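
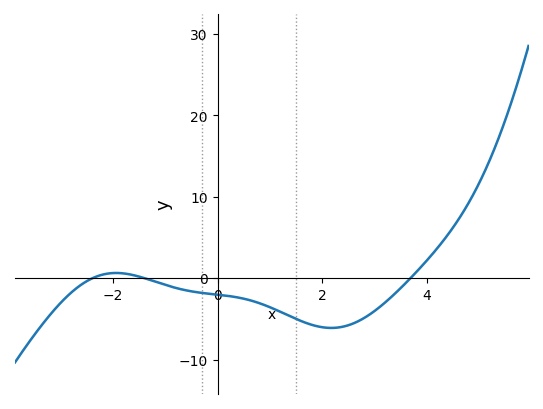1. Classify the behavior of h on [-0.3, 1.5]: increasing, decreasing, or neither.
decreasing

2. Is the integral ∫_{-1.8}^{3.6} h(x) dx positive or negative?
negative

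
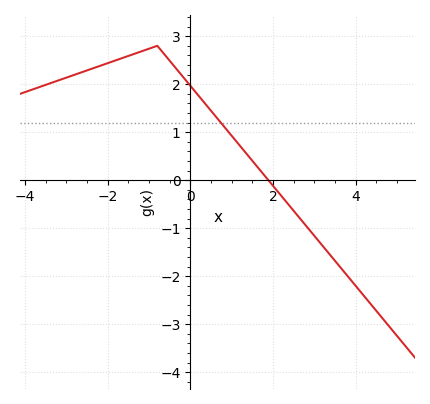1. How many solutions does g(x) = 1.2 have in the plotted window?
1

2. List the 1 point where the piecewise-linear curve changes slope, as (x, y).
(-0.8, 2.8)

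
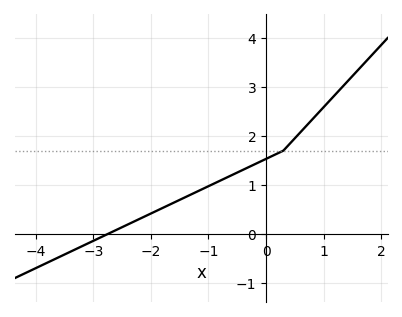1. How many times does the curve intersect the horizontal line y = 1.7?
1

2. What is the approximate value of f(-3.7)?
-0.533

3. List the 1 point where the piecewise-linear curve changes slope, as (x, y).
(0.3, 1.7)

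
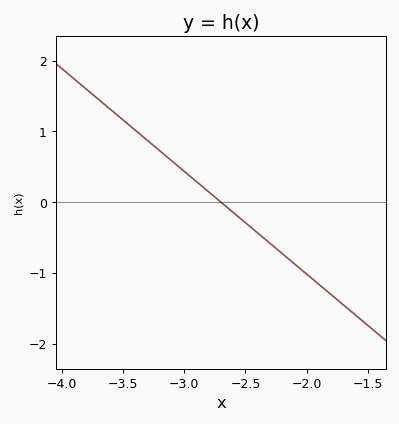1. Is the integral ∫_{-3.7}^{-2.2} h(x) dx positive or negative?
positive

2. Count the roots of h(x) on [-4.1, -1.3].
1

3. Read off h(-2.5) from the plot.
-0.29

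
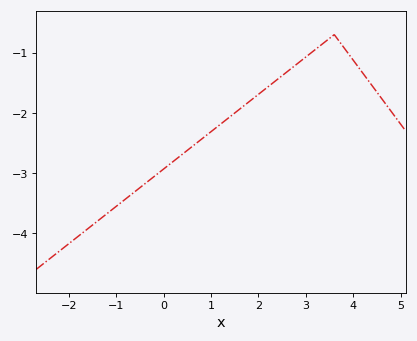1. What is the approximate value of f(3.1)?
-1.01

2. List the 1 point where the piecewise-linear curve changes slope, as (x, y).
(3.6, -0.7)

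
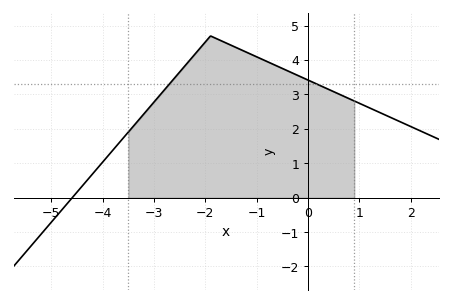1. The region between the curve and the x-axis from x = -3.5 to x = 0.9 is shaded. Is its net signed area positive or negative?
positive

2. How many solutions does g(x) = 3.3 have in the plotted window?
2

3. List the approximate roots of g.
-4.6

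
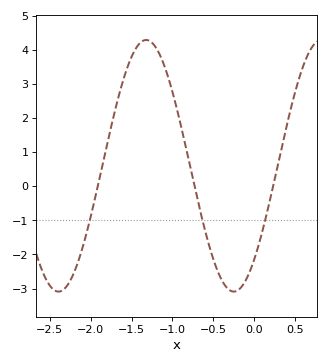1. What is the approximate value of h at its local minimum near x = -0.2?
-3.1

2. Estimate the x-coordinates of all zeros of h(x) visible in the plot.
-1.9, -0.75, 0.25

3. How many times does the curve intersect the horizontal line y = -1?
3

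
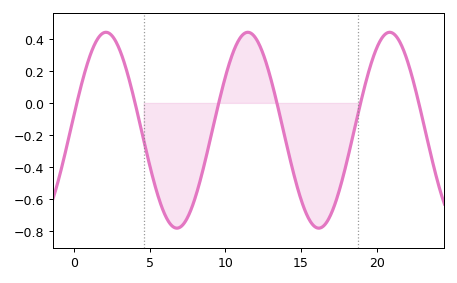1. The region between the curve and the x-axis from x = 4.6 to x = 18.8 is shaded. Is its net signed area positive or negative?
negative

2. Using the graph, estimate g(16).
-0.776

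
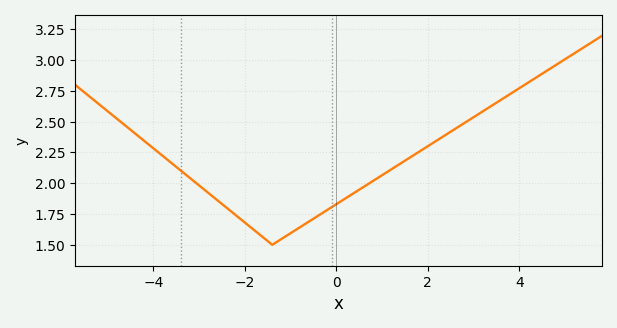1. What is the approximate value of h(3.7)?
2.7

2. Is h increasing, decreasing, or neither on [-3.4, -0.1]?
neither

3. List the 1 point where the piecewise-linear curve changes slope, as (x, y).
(-1.4, 1.5)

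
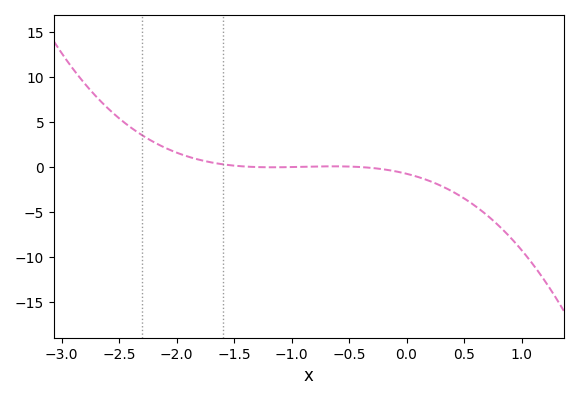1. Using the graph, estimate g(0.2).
-1.5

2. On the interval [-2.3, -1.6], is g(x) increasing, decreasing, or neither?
decreasing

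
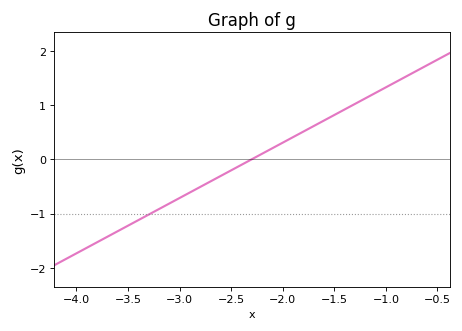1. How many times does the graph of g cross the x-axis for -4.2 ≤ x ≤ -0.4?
1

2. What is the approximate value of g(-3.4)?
-1.12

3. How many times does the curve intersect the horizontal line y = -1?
1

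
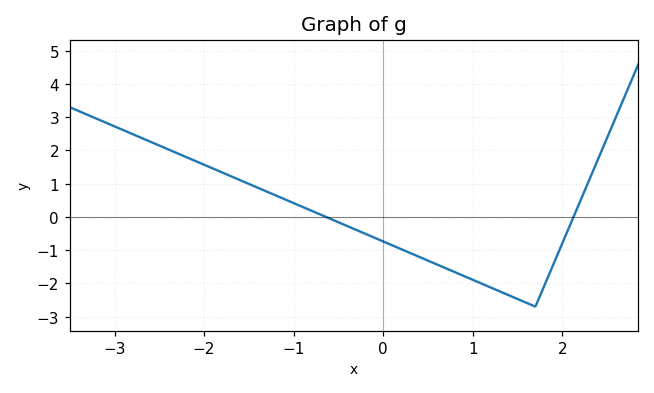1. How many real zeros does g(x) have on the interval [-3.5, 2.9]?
2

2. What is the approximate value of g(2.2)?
0.473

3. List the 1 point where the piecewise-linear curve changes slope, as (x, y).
(1.7, -2.7)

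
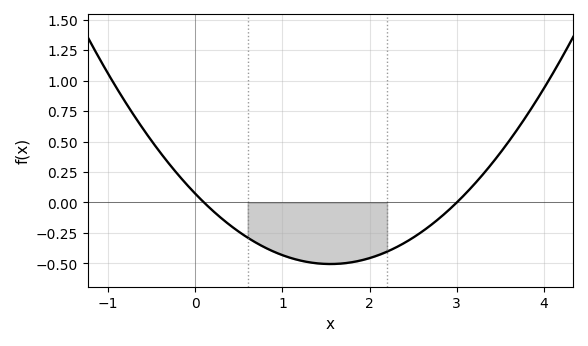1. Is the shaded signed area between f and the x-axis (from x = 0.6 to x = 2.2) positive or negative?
negative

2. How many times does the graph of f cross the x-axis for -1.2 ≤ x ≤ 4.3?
2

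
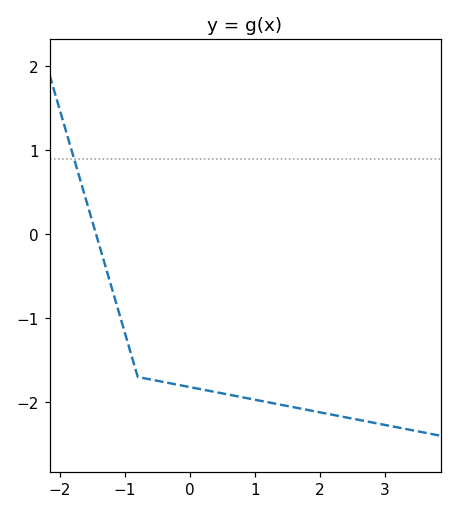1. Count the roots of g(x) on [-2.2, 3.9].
1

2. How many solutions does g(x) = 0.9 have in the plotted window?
1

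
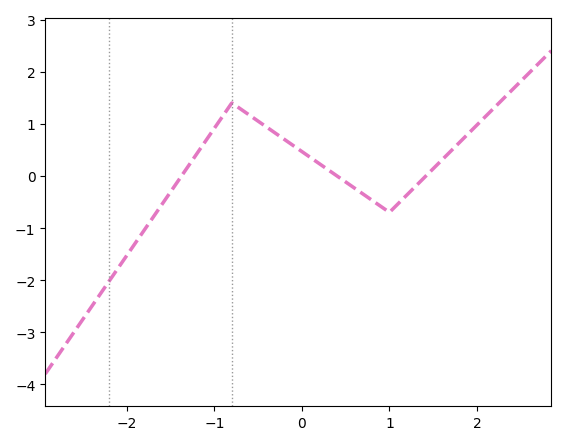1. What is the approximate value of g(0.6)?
-0.233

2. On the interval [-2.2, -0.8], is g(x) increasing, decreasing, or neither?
increasing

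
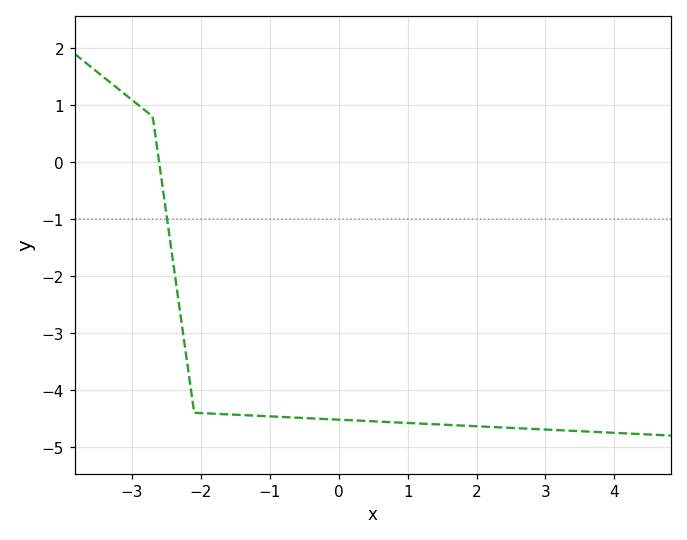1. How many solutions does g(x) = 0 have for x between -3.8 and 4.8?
1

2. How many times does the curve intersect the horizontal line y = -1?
1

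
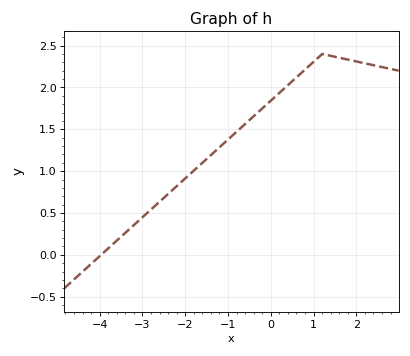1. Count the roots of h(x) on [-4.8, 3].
1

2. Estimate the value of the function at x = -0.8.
1.47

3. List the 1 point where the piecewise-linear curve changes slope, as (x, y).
(1.2, 2.4)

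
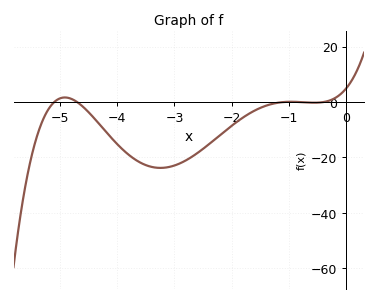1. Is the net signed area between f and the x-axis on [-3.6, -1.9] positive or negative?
negative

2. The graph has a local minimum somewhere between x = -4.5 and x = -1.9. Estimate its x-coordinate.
-3.2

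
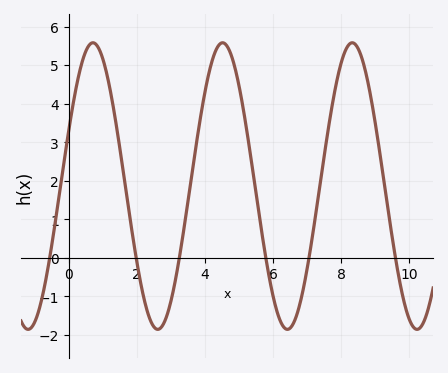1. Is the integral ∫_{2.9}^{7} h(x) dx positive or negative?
positive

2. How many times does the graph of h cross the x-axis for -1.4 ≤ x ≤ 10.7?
6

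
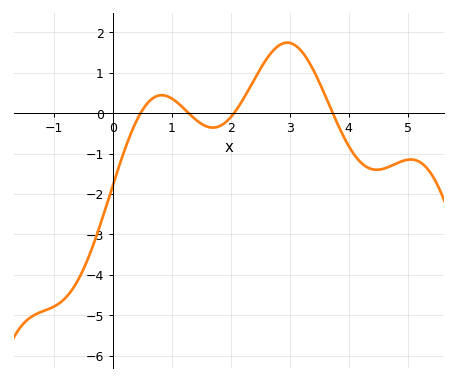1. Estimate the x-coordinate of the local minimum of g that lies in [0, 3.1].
1.7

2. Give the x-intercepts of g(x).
0.5, 1.3, 2.1, 3.7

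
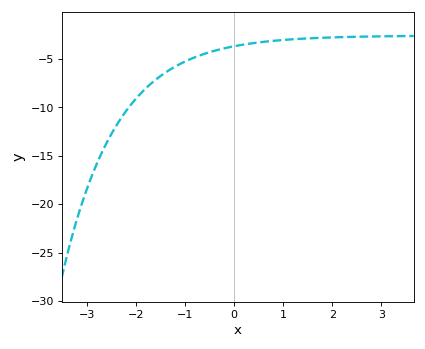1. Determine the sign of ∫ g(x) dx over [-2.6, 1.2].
negative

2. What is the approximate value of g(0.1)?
-3.5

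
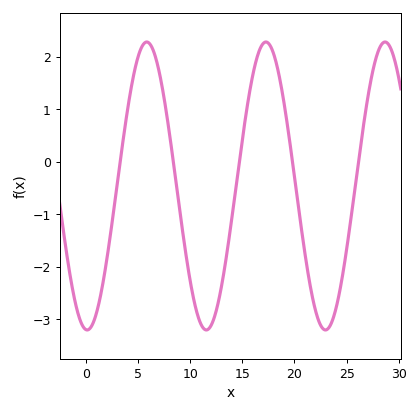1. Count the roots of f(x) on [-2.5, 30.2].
5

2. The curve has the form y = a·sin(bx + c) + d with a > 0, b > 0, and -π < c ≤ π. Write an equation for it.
y = 2.74sin(0.55x - 1.64) - 0.46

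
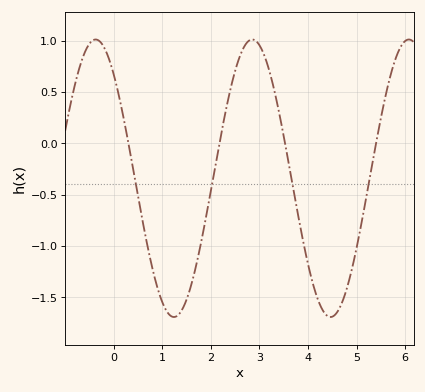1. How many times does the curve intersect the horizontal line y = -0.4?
4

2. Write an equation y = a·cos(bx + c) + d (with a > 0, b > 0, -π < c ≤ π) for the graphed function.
y = 1.35cos(1.9x + 0.72) - 0.34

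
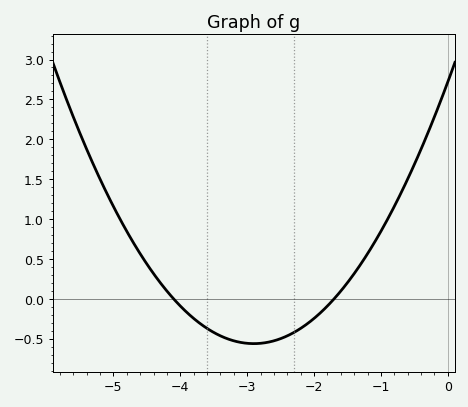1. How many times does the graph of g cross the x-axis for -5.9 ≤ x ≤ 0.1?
2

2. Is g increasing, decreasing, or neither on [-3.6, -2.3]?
neither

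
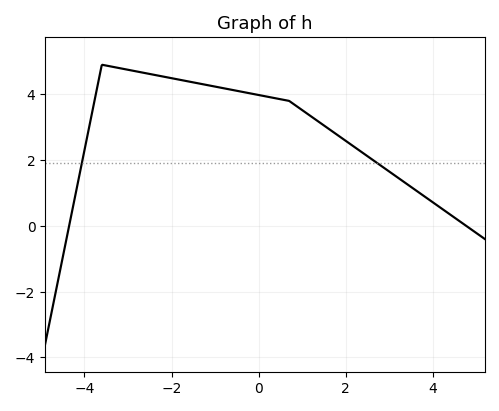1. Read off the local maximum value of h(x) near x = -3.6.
4.8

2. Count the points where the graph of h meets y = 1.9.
2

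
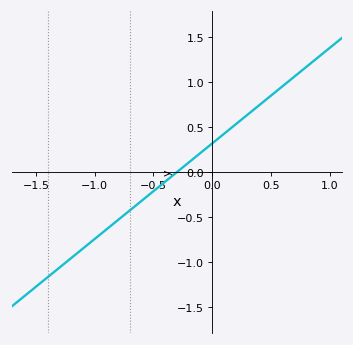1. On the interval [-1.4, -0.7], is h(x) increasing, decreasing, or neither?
increasing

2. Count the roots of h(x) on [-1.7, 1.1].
1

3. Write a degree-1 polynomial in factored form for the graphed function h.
y = 1.06(x + 0.3)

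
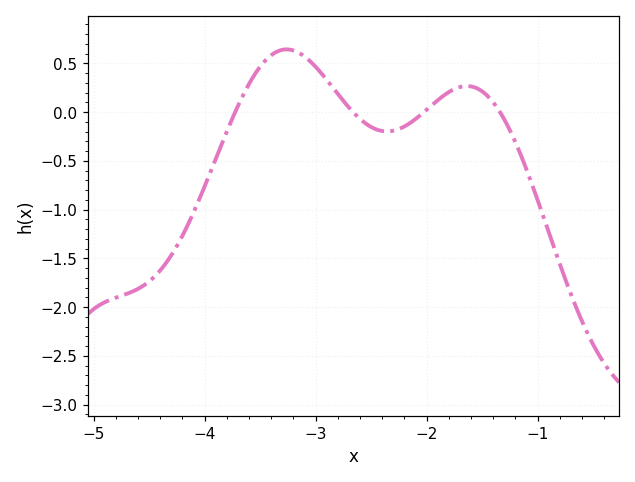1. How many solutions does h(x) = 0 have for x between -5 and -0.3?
4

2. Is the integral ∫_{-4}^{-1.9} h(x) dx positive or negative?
positive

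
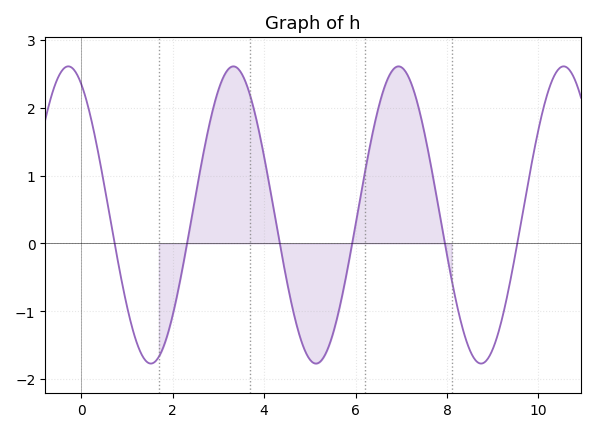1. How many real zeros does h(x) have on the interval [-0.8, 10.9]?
6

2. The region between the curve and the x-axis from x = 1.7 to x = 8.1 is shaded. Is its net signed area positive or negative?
positive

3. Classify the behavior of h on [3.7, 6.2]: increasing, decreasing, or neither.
neither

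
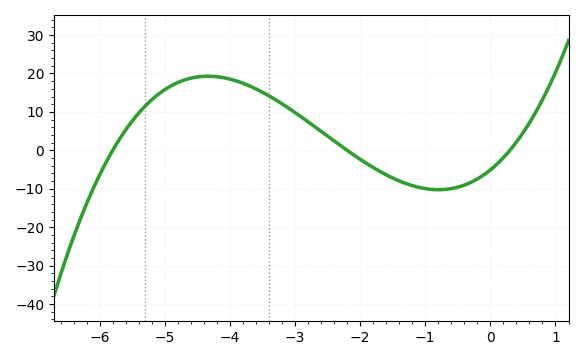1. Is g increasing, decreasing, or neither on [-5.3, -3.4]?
neither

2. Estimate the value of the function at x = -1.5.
-7.21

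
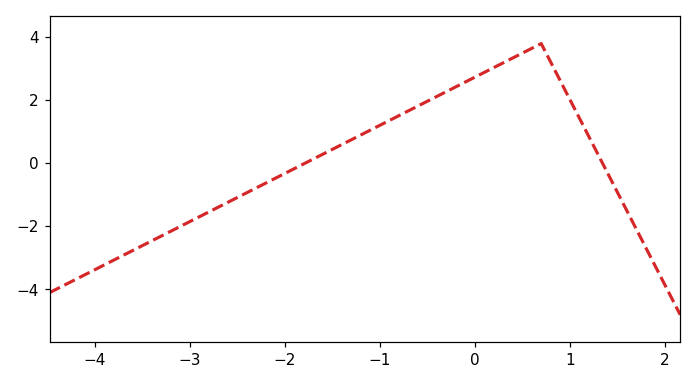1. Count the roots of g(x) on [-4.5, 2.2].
2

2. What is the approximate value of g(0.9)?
2.62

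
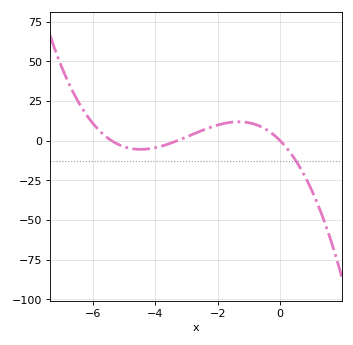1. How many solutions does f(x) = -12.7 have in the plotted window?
1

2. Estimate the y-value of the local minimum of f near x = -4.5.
-5.45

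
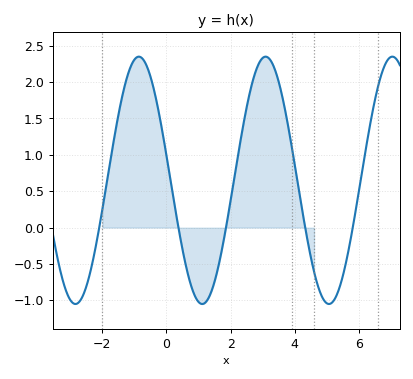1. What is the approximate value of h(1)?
-1.02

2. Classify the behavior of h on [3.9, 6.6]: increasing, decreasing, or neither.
neither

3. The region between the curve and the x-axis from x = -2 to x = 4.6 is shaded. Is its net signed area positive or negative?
positive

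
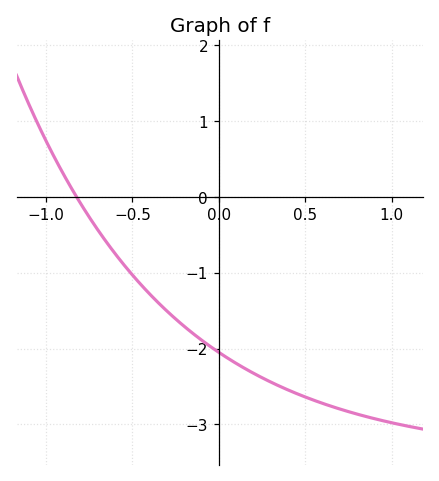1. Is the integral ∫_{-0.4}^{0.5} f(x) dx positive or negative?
negative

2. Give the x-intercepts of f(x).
-0.8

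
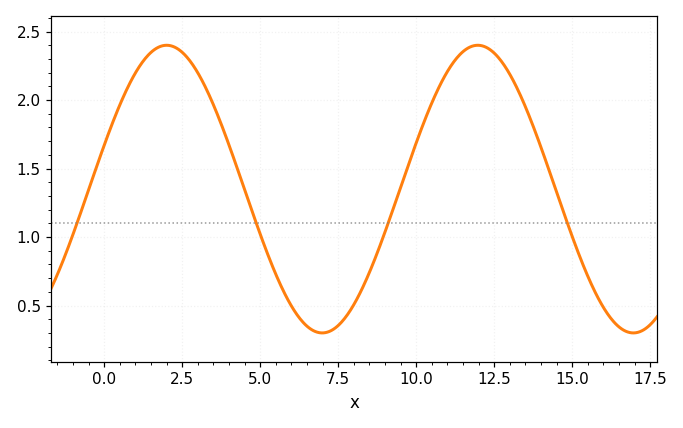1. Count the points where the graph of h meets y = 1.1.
4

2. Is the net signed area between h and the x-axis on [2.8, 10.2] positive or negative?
positive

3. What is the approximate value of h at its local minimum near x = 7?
0.3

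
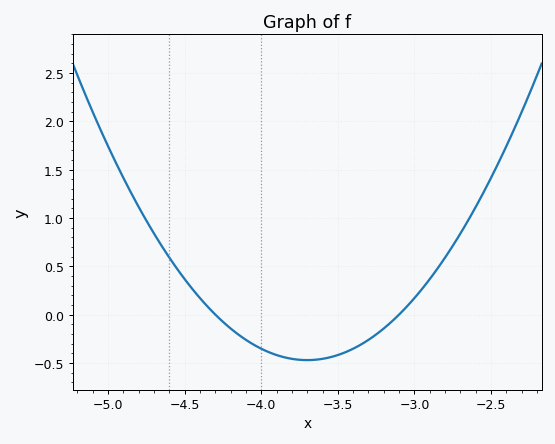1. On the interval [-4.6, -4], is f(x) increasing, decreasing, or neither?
decreasing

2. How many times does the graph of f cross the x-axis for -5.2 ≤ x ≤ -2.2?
2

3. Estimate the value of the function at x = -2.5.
1.4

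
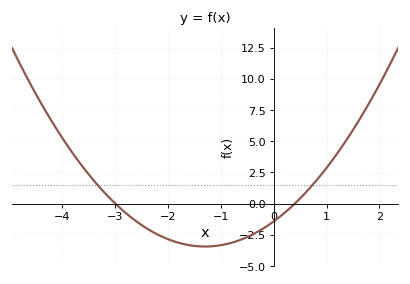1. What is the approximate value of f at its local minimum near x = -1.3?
-3.44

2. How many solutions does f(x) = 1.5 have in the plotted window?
2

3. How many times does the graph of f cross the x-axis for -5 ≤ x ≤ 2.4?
2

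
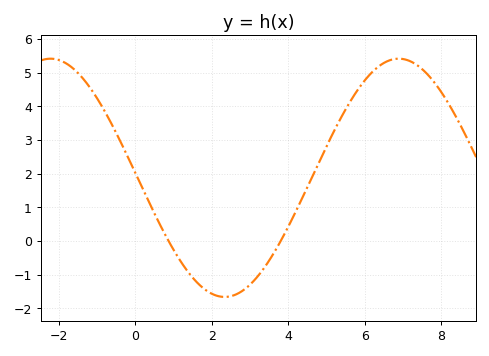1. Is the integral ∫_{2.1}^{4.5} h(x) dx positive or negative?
negative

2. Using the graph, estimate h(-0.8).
3.9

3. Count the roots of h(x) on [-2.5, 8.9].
2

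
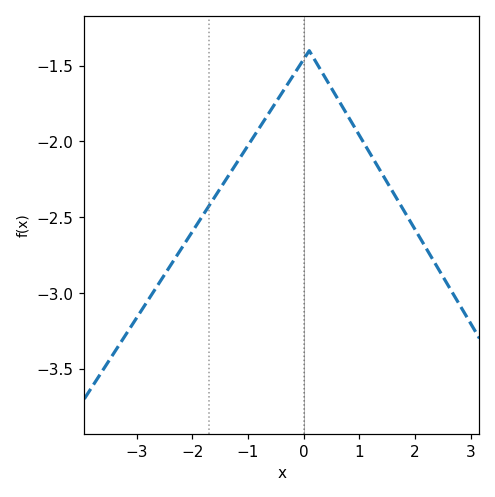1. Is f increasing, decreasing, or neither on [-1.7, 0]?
increasing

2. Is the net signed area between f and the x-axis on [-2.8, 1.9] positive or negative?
negative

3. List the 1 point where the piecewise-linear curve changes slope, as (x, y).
(0.1, -1.4)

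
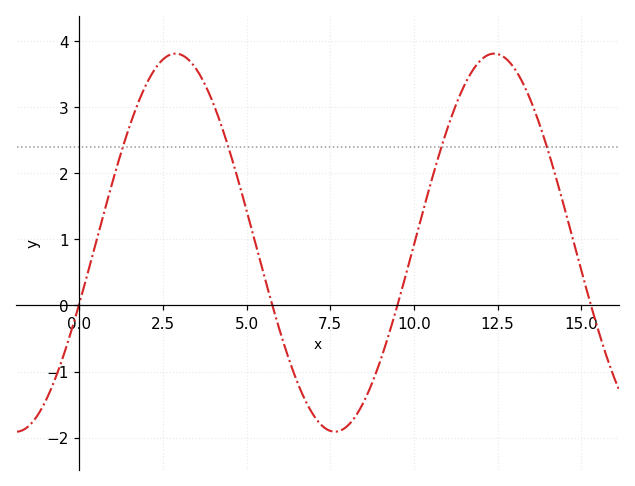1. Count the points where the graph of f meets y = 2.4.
4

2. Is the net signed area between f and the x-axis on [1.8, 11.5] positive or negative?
positive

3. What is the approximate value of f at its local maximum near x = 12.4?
3.8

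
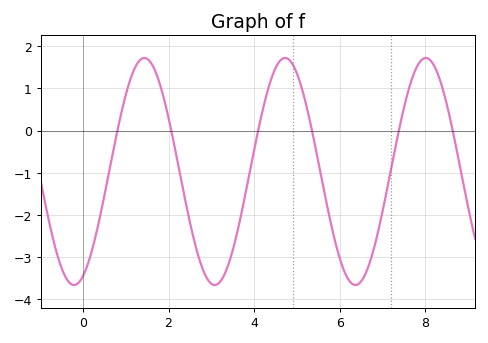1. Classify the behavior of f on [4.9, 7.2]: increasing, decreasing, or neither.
neither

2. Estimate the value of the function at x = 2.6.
-2.6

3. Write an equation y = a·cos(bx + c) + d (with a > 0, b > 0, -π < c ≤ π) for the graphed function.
y = 2.69cos(1.9x - 2.7) - 0.97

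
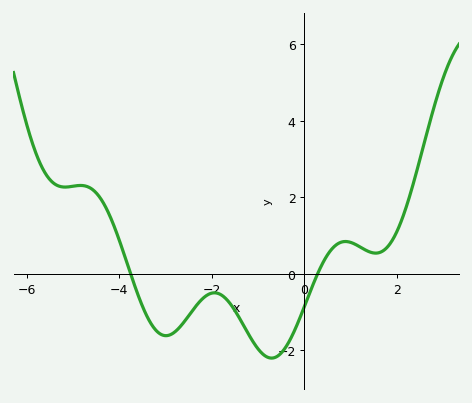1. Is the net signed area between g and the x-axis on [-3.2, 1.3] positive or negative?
negative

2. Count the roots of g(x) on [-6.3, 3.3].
2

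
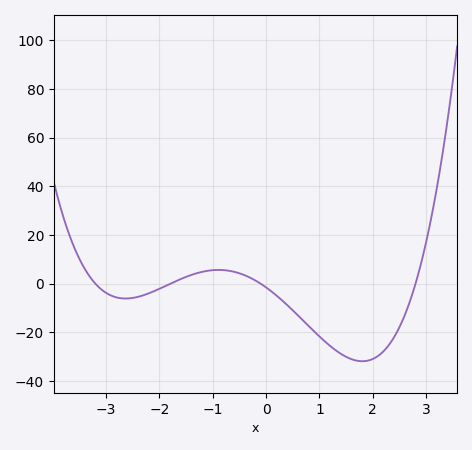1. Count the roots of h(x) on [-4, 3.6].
4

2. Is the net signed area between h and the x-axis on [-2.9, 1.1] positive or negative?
negative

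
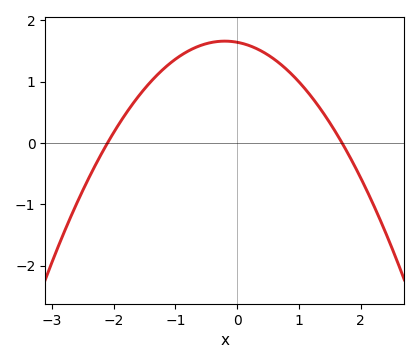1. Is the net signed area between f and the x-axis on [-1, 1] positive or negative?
positive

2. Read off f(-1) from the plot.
1.37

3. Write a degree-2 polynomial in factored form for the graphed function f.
y = -0.46(x + 2.1)(x - 1.7)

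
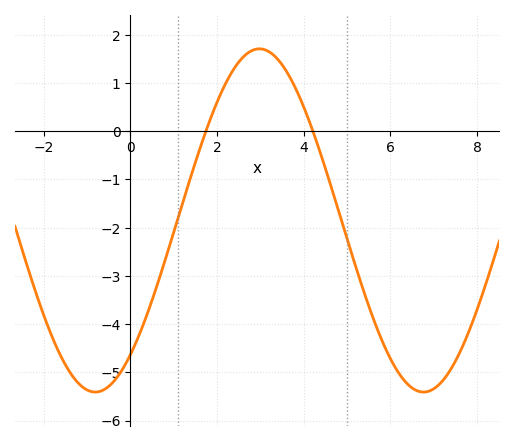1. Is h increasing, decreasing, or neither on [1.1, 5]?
neither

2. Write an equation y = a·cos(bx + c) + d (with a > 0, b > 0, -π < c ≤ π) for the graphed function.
y = 3.56cos(0.83x - 2.5) - 1.85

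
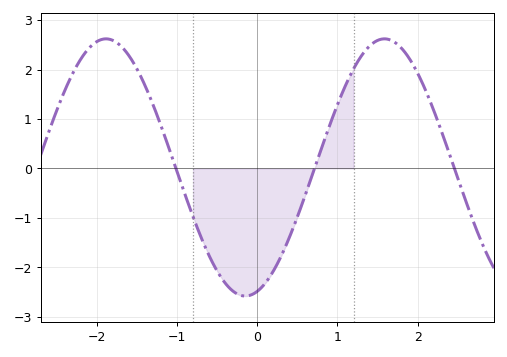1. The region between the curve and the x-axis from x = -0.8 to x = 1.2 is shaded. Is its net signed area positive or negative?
negative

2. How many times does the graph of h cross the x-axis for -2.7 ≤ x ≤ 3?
3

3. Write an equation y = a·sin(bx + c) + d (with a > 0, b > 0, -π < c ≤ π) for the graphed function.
y = 2.6sin(1.8x - 1.3) + 0.02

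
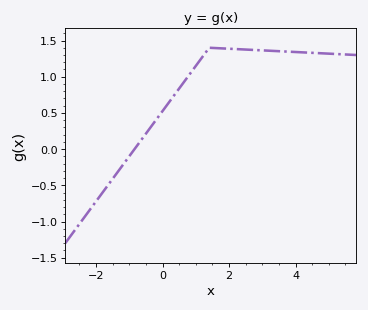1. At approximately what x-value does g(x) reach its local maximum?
1.4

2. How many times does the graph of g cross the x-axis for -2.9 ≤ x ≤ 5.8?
1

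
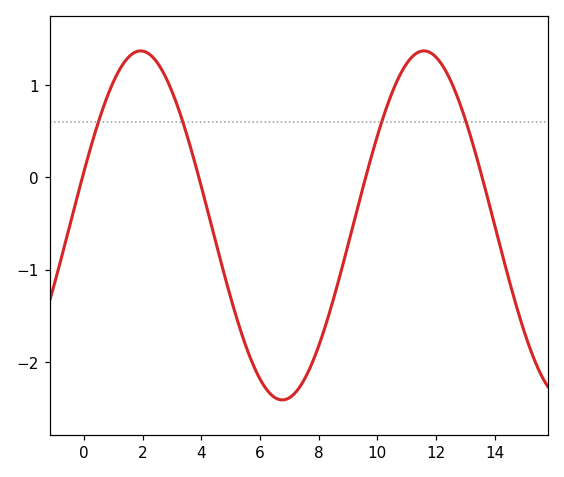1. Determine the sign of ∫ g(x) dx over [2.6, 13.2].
negative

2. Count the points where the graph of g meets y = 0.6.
4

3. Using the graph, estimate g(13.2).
0.427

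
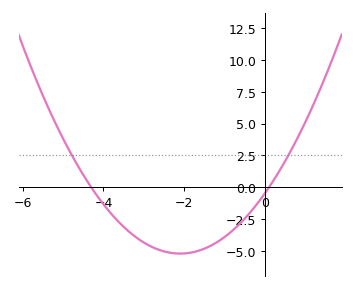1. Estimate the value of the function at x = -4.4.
0.482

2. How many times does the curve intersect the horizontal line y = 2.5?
2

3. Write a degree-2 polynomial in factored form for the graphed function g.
y = 1.07(x + 4.3)(x - 0.1)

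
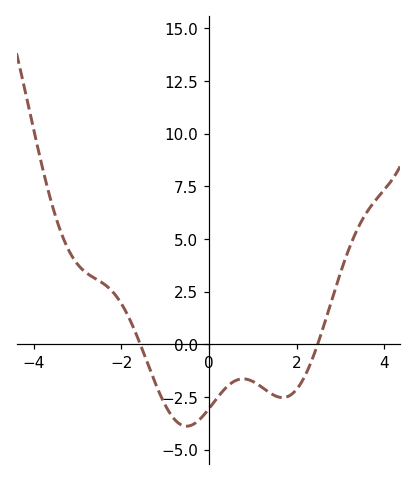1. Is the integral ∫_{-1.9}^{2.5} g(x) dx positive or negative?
negative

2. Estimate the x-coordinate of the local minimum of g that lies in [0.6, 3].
1.68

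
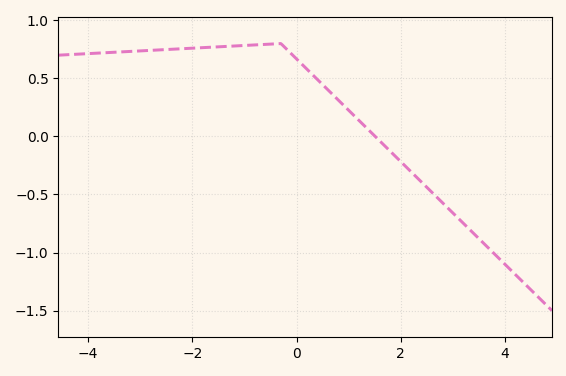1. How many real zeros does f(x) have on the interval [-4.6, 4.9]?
1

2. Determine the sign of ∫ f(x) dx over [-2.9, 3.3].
positive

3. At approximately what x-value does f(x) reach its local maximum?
-0.3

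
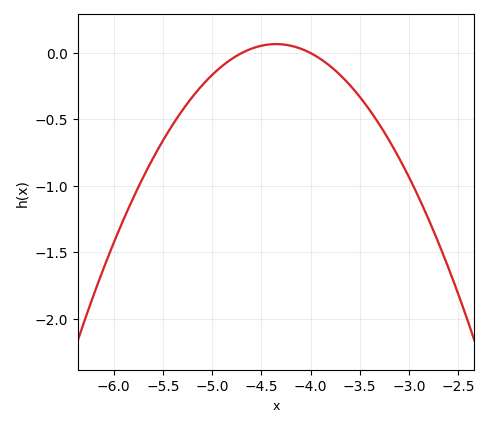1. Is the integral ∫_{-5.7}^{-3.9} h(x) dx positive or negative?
negative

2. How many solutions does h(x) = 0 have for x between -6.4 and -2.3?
2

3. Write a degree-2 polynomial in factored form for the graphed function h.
y = -0.55(x + 4.7)(x + 4)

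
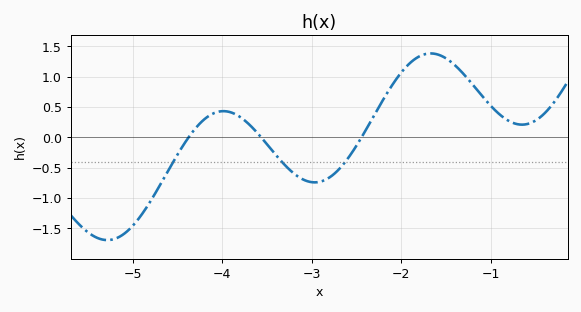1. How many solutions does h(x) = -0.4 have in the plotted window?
3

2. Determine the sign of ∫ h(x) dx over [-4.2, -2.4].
negative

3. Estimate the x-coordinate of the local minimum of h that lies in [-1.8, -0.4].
-0.649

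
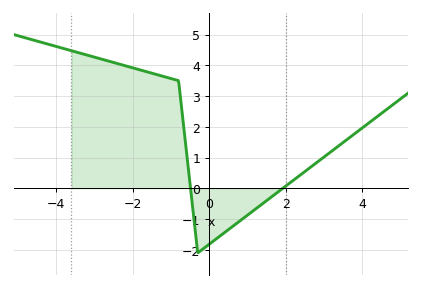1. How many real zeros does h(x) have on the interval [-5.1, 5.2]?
2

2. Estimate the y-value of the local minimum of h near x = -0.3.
-2.1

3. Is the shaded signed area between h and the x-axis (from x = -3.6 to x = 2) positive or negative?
positive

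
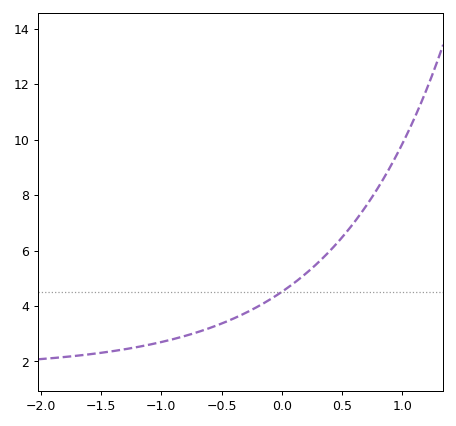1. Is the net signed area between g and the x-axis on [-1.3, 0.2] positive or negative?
positive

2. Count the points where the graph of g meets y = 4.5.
1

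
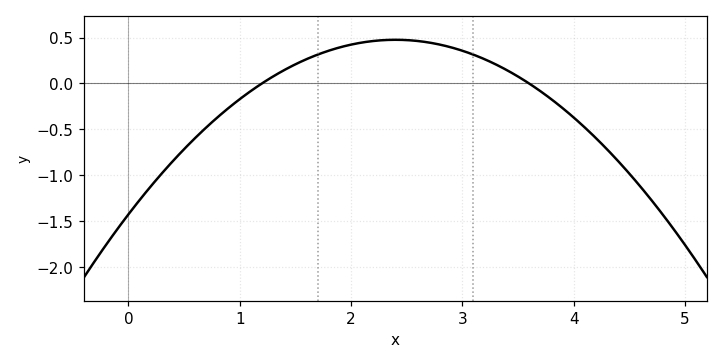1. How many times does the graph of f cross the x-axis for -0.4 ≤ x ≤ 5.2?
2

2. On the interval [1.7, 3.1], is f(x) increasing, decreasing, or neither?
neither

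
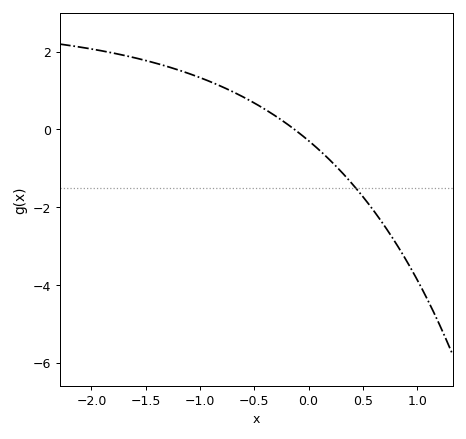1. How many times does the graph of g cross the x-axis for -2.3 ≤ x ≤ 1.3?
1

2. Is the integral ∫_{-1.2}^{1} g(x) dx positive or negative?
negative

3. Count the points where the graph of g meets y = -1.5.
1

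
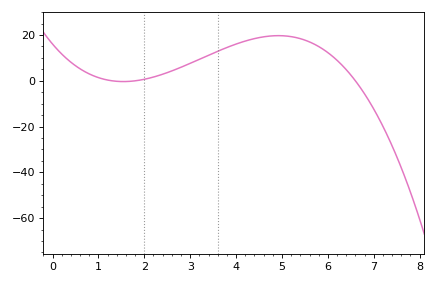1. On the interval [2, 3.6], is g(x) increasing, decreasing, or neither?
increasing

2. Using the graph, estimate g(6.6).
0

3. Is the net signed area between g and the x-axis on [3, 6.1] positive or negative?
positive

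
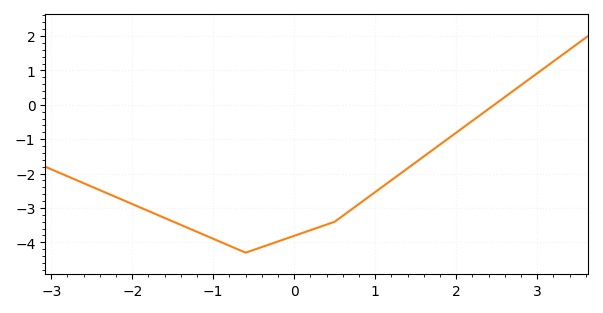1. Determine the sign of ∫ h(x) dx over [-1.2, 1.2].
negative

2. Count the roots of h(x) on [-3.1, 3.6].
1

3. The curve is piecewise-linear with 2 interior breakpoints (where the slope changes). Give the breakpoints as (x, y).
(-0.6, -4.3); (0.5, -3.4)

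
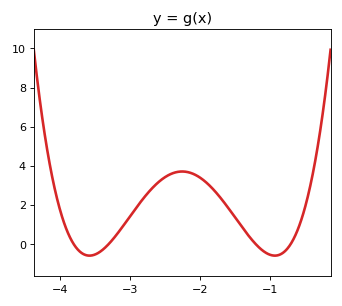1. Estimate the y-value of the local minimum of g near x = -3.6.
-0.6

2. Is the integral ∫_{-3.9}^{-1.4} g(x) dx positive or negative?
positive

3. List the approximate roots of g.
-3.8, -3.3, -1.2, -0.7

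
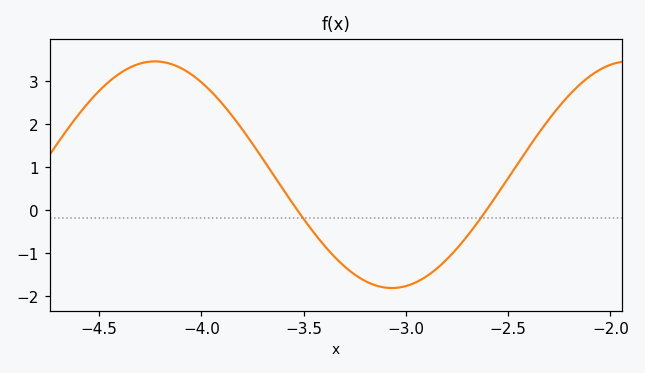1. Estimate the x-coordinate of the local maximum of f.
-4.23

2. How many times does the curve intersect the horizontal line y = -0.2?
2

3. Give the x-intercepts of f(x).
-3.53, -2.61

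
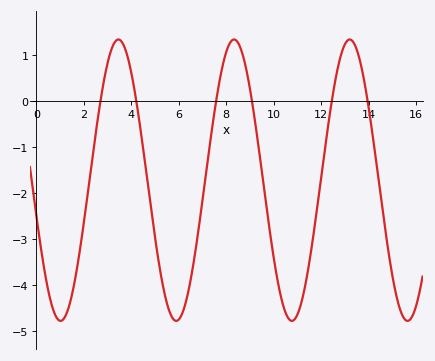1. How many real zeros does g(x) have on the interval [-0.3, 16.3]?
6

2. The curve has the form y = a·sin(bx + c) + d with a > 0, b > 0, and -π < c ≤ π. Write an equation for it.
y = 3.06sin(1.29x - 2.89) - 1.72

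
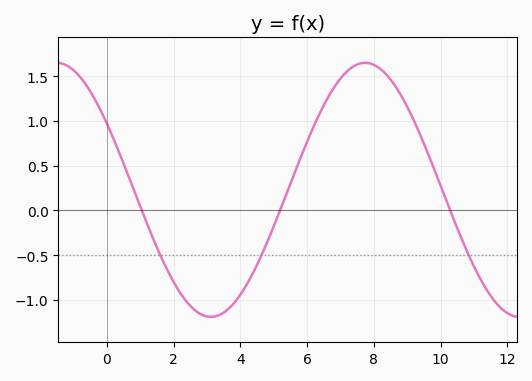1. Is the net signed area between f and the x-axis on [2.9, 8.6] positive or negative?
positive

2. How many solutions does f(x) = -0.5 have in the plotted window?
3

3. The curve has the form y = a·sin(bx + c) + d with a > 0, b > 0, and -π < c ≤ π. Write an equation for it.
y = 1.42sin(0.68x + 2.6) + 0.23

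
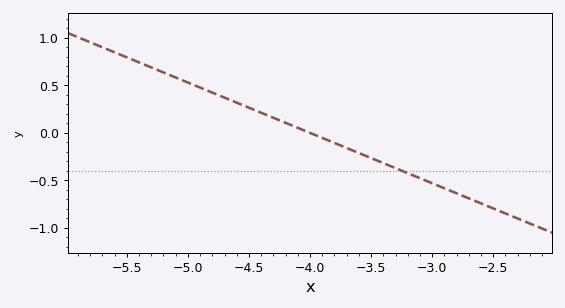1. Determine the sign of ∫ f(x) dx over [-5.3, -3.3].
positive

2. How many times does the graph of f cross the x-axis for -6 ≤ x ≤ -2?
1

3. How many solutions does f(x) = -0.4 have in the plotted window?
1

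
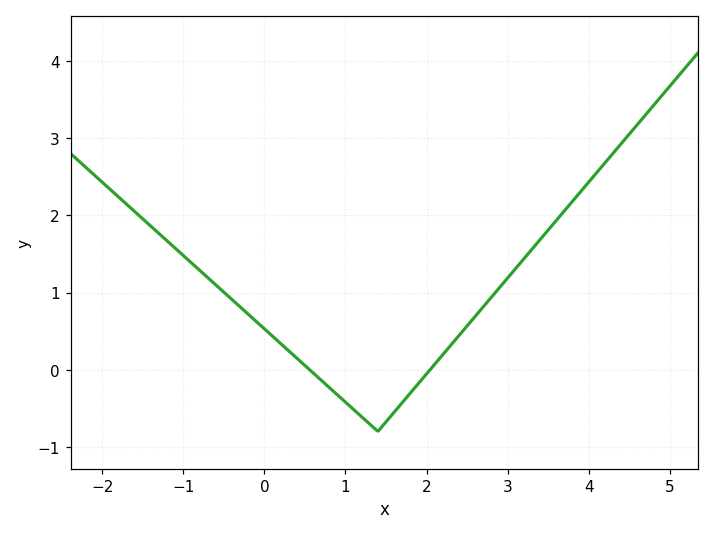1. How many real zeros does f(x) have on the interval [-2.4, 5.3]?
2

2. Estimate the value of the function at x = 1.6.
-0.6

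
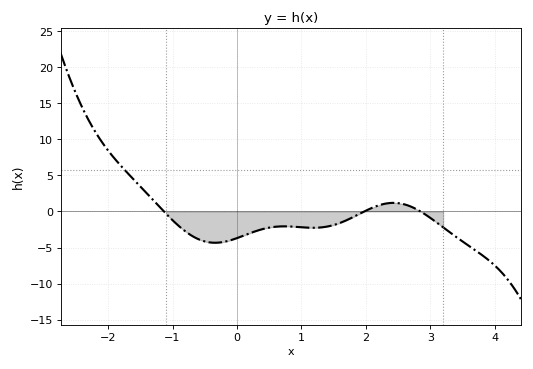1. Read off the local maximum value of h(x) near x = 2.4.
1.2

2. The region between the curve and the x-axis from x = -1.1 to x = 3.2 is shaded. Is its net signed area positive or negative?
negative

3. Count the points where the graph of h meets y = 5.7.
1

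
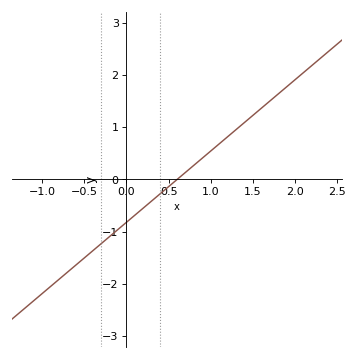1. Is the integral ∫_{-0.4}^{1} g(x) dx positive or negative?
negative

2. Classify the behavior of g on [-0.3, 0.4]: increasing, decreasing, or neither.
increasing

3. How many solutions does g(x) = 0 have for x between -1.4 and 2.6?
1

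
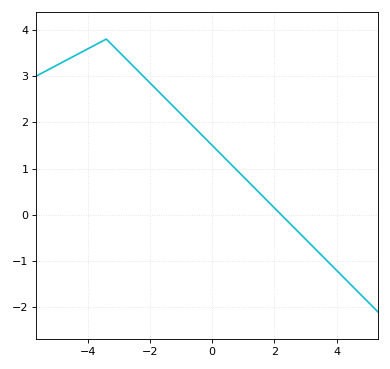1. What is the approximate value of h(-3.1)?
3.6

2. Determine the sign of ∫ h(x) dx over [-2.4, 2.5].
positive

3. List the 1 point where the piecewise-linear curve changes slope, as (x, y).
(-3.4, 3.8)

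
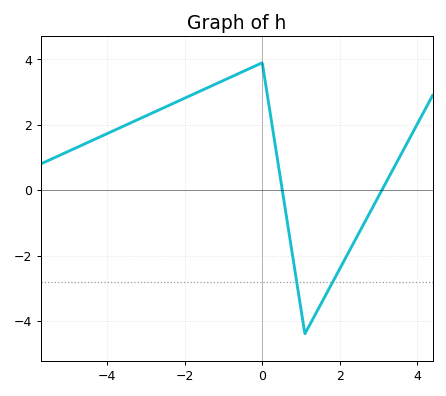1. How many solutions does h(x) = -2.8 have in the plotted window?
2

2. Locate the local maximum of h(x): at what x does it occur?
-0.004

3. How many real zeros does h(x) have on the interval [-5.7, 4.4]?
2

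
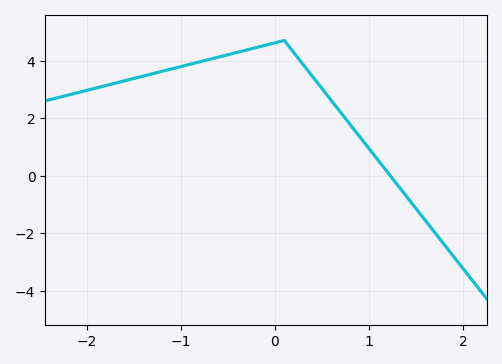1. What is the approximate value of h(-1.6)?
3.3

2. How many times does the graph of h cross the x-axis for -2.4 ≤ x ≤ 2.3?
1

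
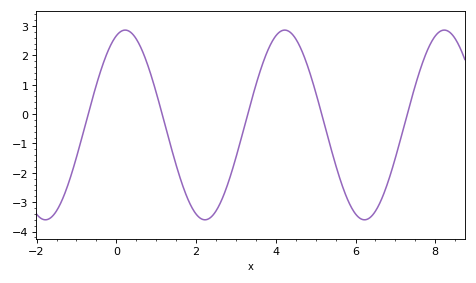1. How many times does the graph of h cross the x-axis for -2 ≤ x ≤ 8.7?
5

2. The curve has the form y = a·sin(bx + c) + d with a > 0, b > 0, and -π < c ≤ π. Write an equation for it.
y = 3.23sin(1.6x + 1.2) - 0.37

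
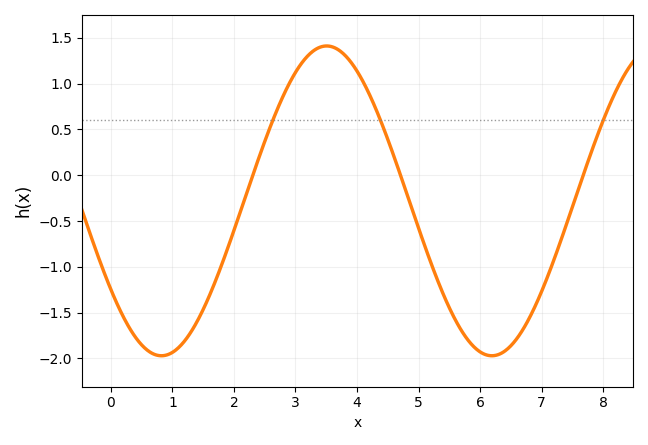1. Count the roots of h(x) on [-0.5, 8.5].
3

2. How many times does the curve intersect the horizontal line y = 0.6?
3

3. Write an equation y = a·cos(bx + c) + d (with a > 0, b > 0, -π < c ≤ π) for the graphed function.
y = 1.69cos(1.2x + 2.2) - 0.28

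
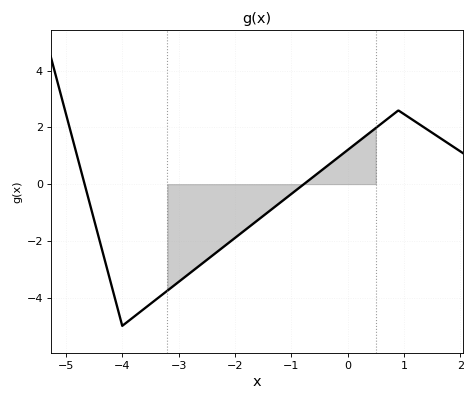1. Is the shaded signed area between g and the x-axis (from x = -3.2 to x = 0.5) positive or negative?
negative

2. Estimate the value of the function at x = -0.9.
-0.192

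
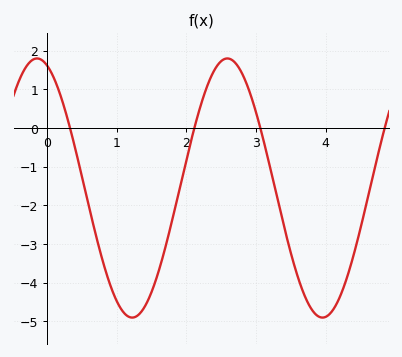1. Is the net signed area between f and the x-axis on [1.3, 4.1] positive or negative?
negative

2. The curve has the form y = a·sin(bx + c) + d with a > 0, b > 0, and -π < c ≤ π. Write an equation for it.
y = 3.35sin(2.3x + 1.9) - 1.55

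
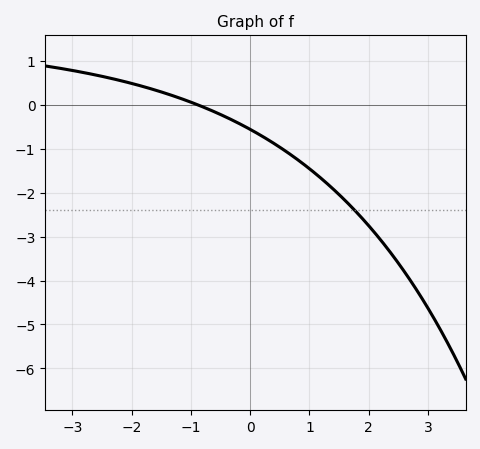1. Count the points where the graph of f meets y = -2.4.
1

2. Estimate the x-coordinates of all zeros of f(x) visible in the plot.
-0.888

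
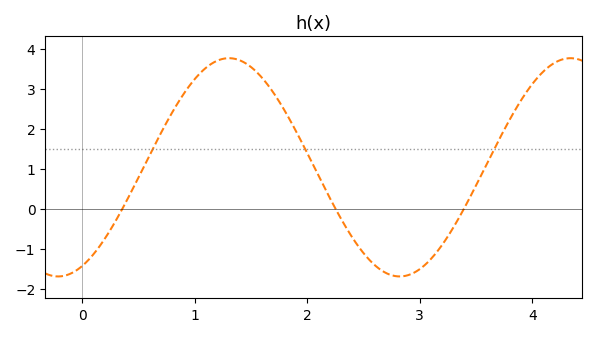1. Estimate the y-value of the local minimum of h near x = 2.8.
-1.7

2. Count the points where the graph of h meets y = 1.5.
3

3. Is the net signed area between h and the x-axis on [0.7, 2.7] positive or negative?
positive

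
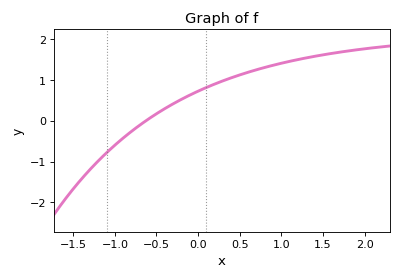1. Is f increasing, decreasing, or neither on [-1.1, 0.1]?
increasing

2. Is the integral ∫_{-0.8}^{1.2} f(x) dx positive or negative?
positive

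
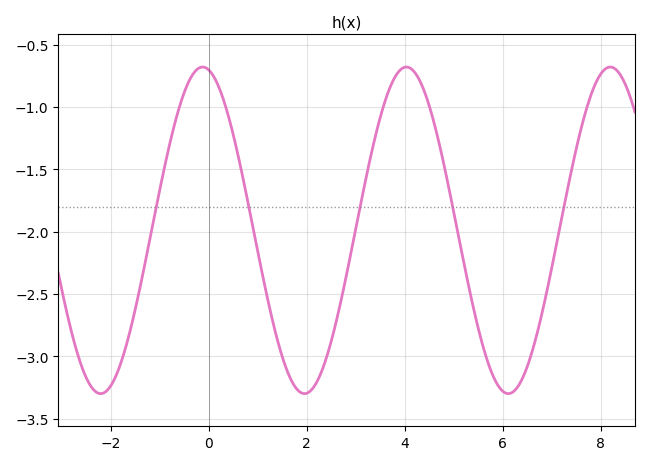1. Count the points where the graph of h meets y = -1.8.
5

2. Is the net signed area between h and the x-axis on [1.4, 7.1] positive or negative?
negative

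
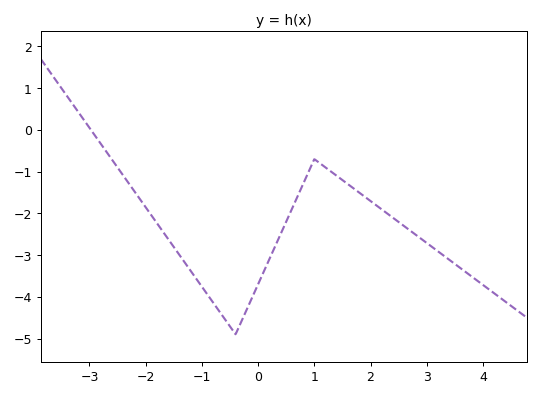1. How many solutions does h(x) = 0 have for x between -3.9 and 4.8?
1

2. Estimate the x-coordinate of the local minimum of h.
-0.399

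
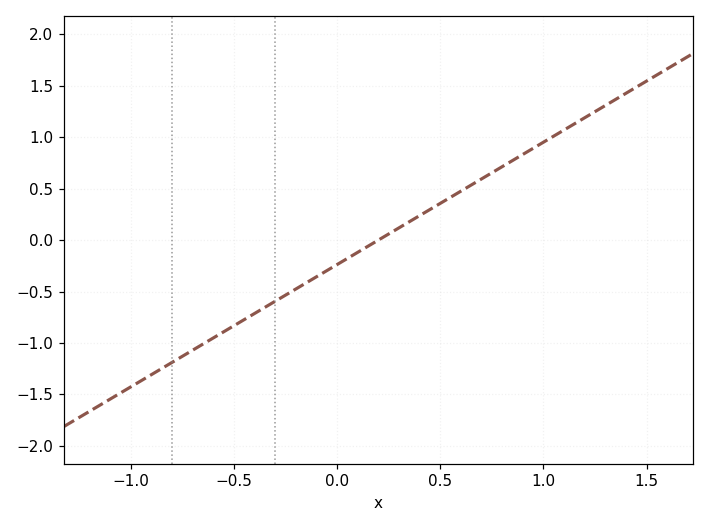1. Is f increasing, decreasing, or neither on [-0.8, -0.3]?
increasing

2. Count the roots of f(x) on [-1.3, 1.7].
1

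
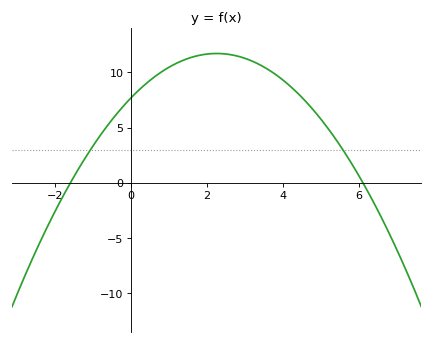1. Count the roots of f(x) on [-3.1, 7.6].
2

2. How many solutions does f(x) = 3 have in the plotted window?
2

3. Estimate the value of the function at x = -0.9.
3.87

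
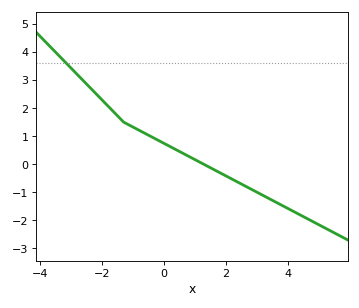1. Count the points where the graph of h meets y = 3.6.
1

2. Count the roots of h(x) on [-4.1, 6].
1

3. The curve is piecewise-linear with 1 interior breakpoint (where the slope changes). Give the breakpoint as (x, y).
(-1.3, 1.5)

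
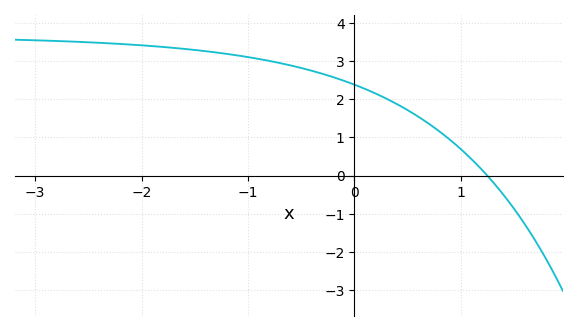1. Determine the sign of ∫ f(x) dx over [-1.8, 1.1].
positive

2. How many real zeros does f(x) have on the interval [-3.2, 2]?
1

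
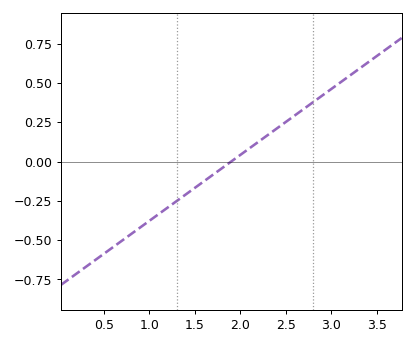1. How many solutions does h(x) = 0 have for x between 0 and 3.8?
1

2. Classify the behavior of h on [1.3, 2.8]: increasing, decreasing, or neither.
increasing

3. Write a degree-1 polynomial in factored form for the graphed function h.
y = 0.42(x - 1.9)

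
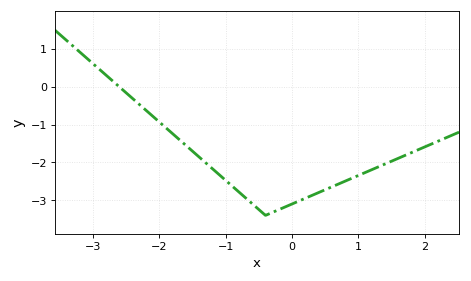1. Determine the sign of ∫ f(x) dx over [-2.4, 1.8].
negative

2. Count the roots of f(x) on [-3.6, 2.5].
1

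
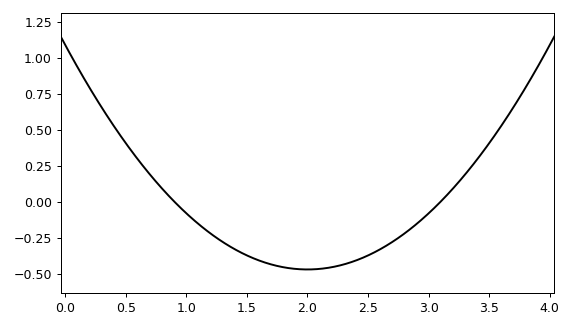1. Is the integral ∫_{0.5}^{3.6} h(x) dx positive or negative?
negative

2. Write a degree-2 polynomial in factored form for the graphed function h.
y = 0.39(x - 0.9)(x - 3.1)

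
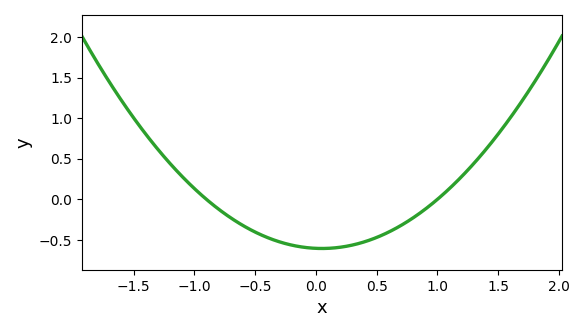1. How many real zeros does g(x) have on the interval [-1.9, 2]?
2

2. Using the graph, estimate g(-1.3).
0.6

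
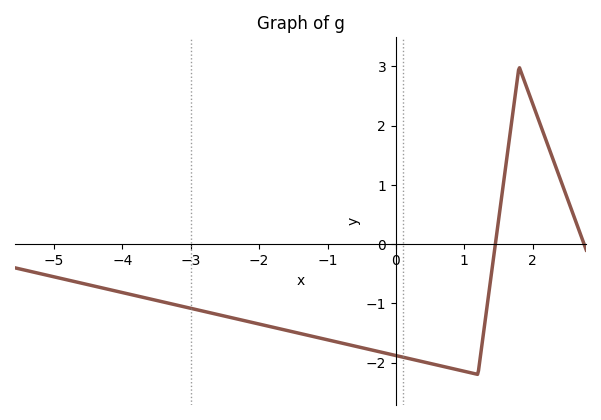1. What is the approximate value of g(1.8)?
3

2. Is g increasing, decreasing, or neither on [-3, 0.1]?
decreasing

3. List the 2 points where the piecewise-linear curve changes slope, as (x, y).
(1.2, -2.2); (1.8, 3)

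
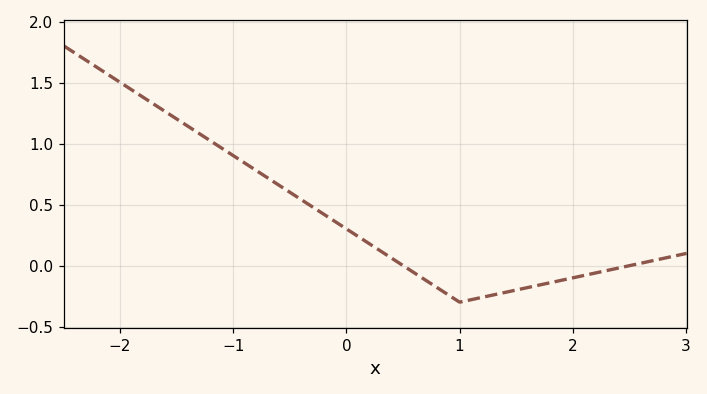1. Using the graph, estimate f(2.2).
-0.05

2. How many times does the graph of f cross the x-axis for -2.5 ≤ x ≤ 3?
2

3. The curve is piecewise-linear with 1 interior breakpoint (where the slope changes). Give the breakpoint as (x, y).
(1, -0.3)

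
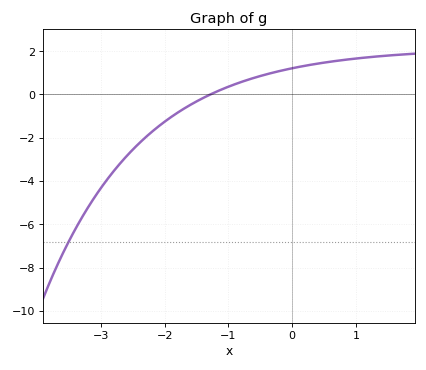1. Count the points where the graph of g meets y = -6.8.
1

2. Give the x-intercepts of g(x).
-1.3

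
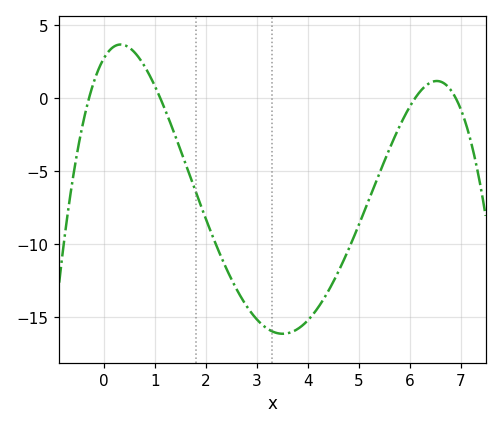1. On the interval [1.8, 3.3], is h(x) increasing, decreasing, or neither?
decreasing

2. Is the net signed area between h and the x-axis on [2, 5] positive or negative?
negative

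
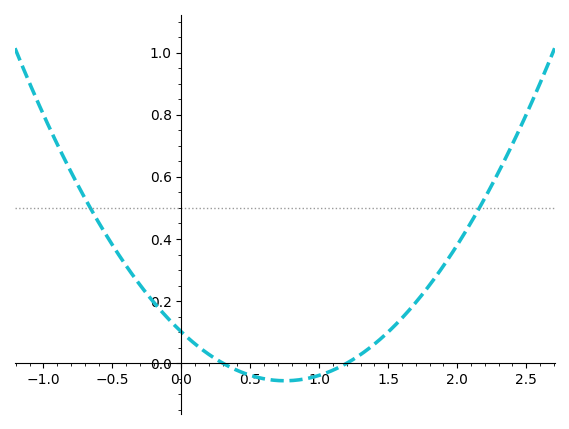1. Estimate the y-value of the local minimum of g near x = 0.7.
-0.06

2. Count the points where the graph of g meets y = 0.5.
2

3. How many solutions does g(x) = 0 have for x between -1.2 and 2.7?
2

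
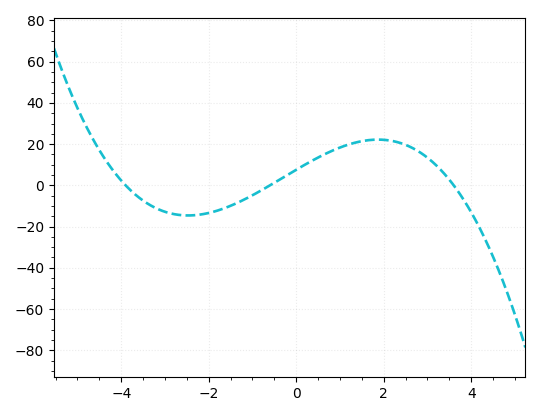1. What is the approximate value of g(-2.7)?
-14.3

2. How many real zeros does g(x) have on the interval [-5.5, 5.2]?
3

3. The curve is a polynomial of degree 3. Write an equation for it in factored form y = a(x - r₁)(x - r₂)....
y = -0.9(x + 3.9)(x + 0.6)(x - 3.6)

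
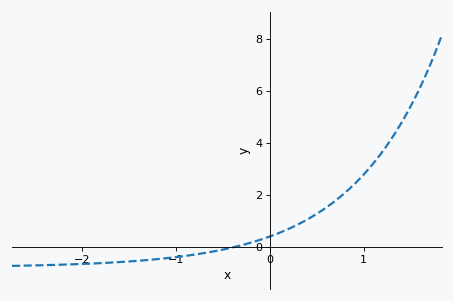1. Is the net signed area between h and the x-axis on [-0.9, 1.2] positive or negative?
positive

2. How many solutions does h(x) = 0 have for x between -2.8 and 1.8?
1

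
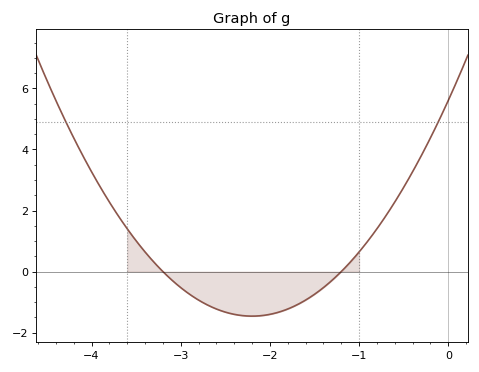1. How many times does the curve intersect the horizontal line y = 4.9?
2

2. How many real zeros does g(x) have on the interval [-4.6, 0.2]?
2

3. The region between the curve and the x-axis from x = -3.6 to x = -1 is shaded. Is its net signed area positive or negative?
negative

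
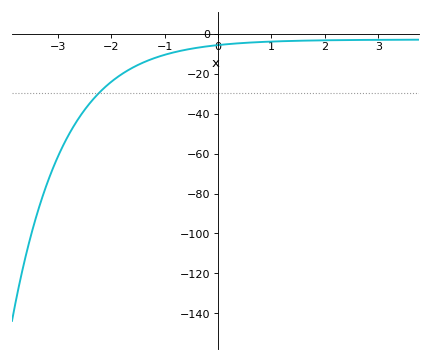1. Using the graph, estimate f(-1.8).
-20.1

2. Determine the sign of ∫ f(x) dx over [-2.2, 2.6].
negative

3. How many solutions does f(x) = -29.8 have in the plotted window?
1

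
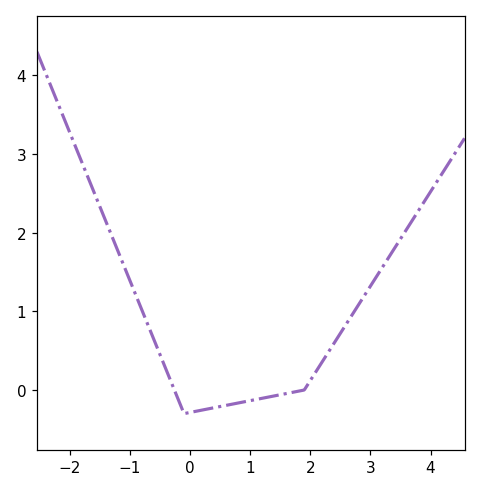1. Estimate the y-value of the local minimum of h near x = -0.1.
-0.3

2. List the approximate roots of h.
-0.259, 1.9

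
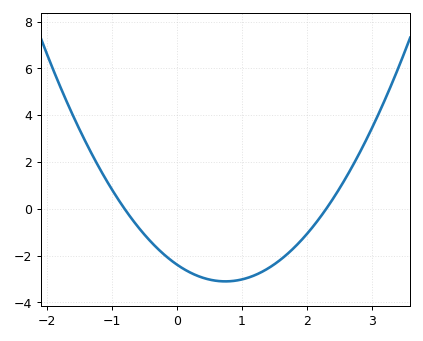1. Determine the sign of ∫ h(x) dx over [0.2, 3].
negative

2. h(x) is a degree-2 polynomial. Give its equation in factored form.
y = 1.29(x + 0.8)(x - 2.3)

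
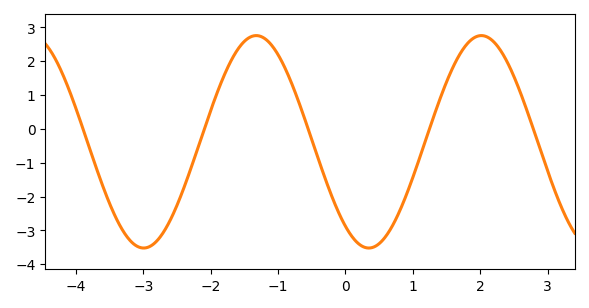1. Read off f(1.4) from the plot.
0.873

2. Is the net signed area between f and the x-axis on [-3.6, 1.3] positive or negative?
negative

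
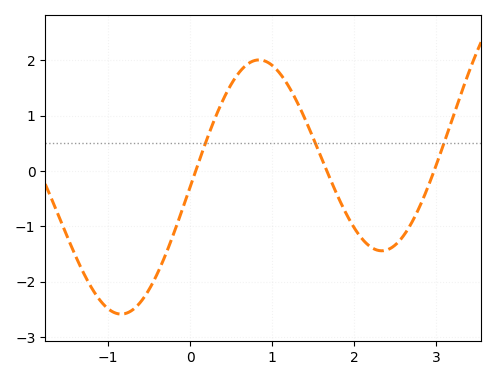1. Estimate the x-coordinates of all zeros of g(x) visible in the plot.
0.067, 1.67, 2.97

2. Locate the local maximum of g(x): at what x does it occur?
0.839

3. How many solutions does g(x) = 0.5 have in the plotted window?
3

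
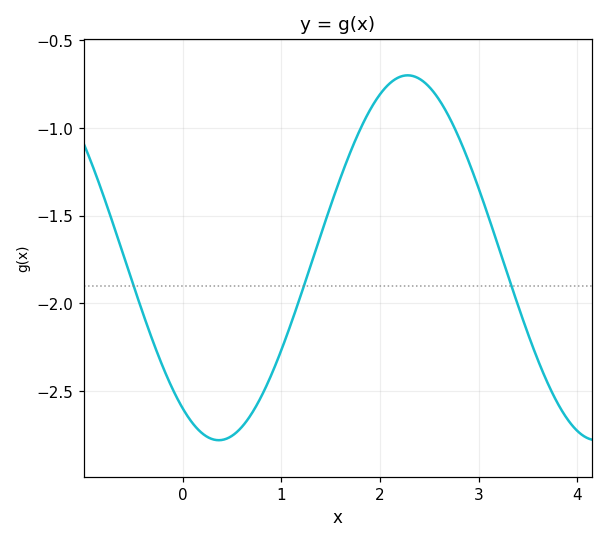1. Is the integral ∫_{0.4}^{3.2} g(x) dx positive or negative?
negative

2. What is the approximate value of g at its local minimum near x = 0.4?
-2.78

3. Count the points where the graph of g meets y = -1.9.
3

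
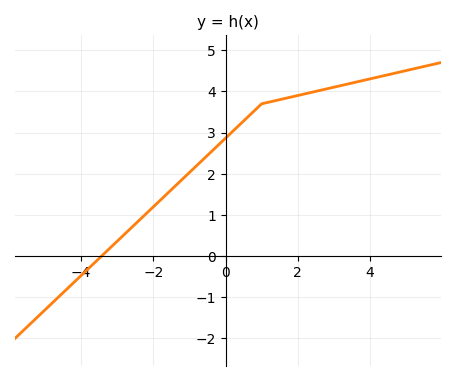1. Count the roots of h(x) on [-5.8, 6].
1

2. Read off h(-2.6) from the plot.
0.7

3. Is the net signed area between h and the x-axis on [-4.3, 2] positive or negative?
positive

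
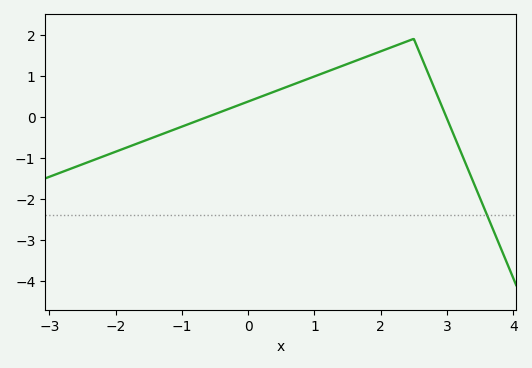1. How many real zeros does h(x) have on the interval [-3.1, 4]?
2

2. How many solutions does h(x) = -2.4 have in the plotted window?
1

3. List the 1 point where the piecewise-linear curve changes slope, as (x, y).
(2.5, 1.9)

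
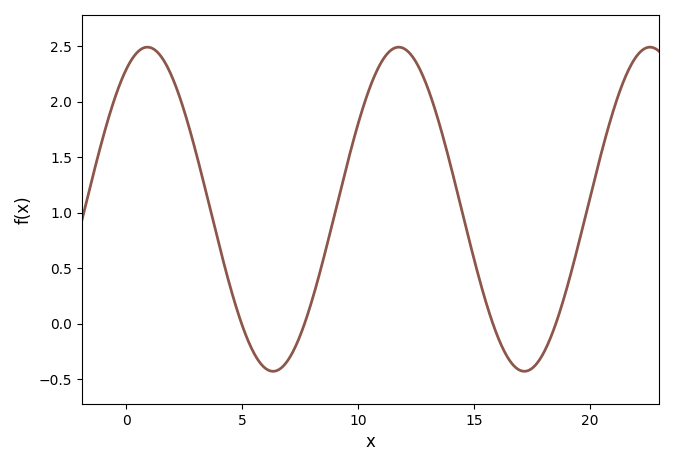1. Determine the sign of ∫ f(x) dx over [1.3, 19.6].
positive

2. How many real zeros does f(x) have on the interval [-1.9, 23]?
4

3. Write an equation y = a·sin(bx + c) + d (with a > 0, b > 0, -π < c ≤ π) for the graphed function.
y = 1.46sin(0.58x + 1.04) + 1.03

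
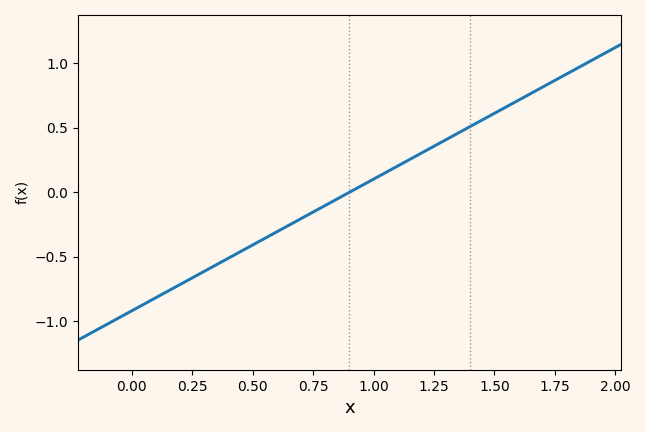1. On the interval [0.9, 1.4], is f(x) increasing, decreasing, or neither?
increasing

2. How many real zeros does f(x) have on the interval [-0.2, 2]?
1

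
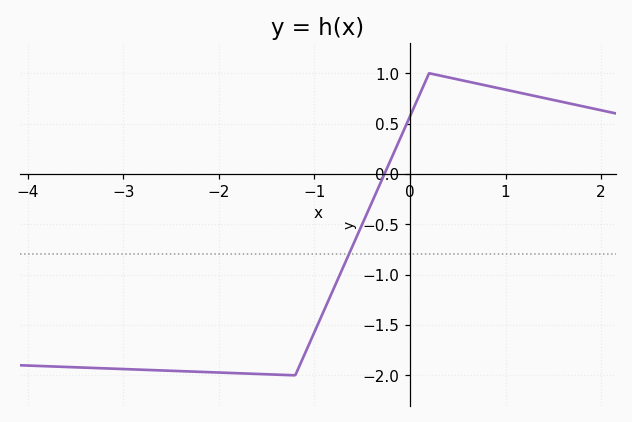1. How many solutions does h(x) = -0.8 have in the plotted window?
1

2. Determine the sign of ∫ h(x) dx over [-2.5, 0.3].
negative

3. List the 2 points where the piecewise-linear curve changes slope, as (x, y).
(-1.2, -2); (0.2, 1)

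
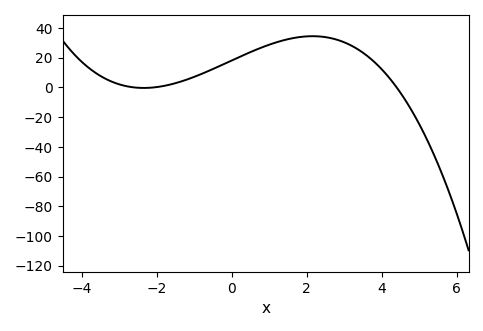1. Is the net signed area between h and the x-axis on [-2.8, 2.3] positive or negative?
positive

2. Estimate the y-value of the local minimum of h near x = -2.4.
0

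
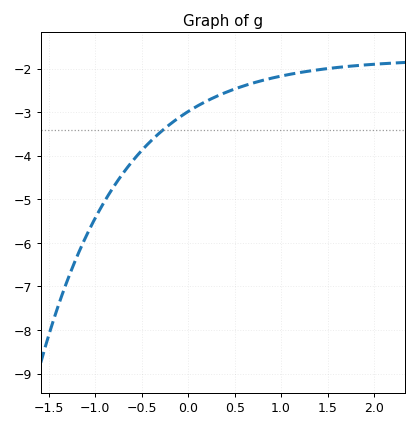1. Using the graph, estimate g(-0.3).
-3.46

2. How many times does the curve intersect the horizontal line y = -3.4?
1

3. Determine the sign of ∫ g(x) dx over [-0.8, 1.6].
negative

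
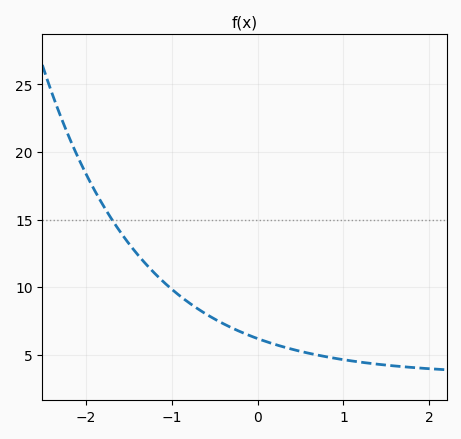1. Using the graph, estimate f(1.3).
4.5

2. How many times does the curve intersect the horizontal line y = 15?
1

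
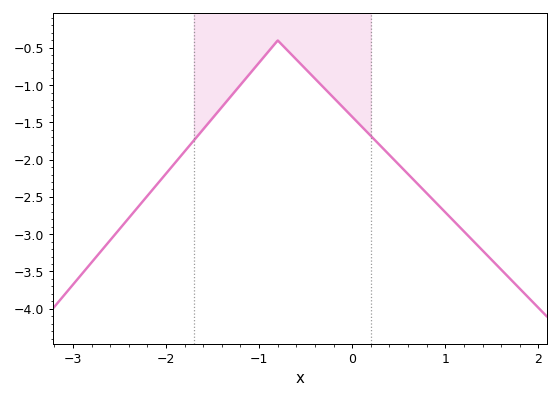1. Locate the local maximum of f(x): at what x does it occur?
-0.8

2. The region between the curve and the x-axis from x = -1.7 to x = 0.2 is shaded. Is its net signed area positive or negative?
negative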